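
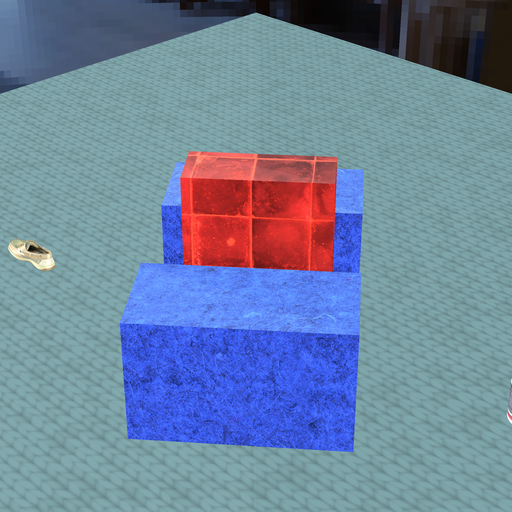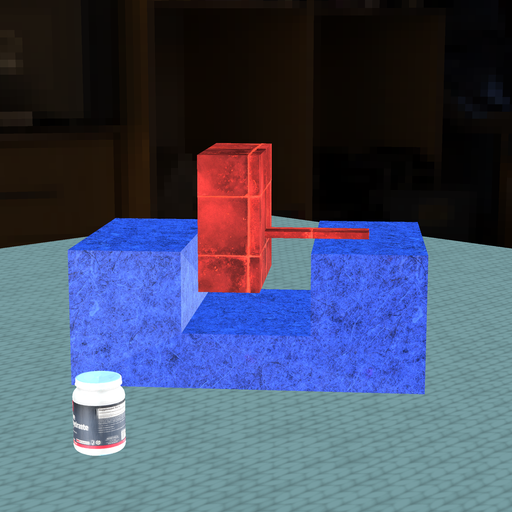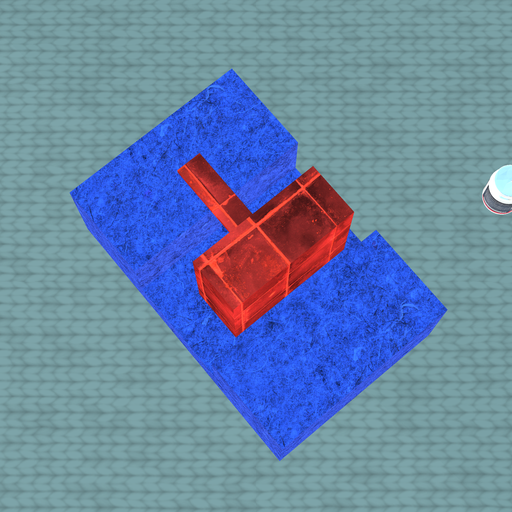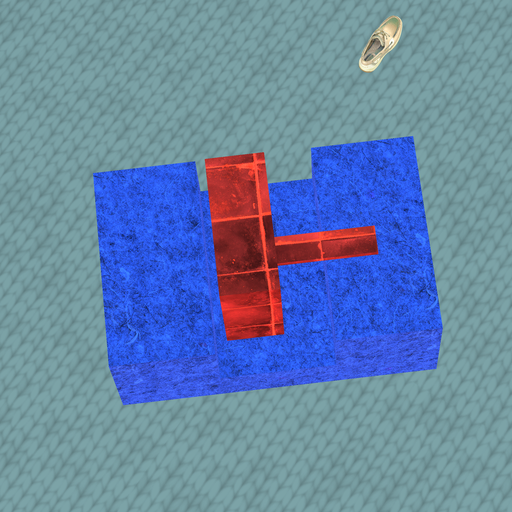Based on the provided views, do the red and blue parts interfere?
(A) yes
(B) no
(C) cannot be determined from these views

(B) no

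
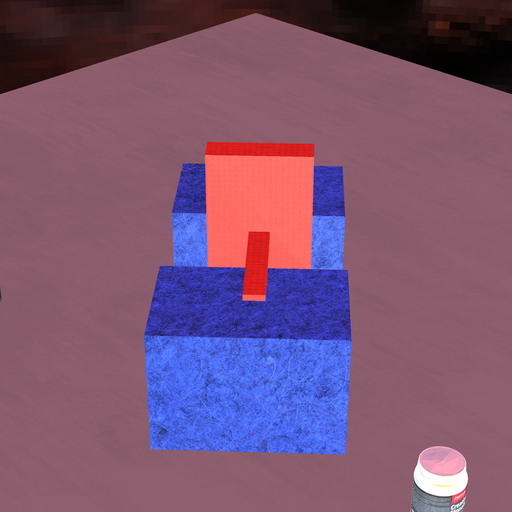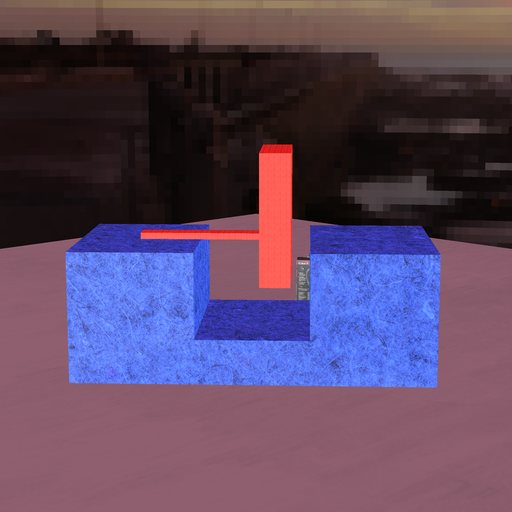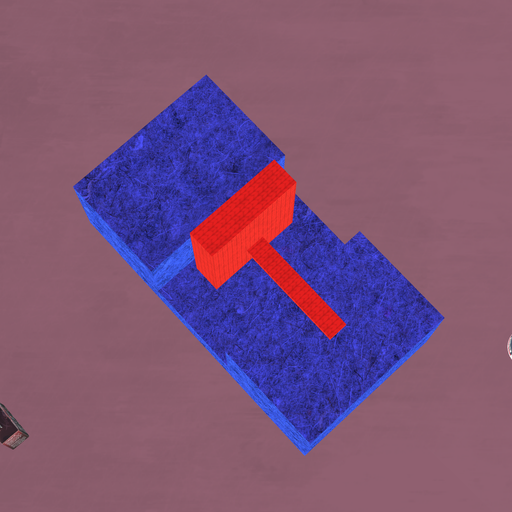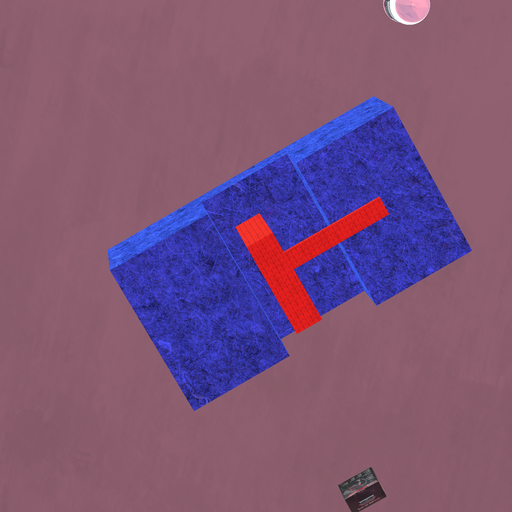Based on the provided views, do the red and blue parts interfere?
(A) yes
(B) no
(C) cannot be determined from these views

(B) no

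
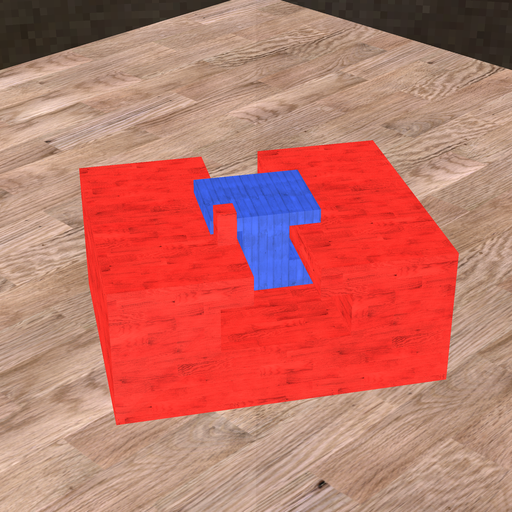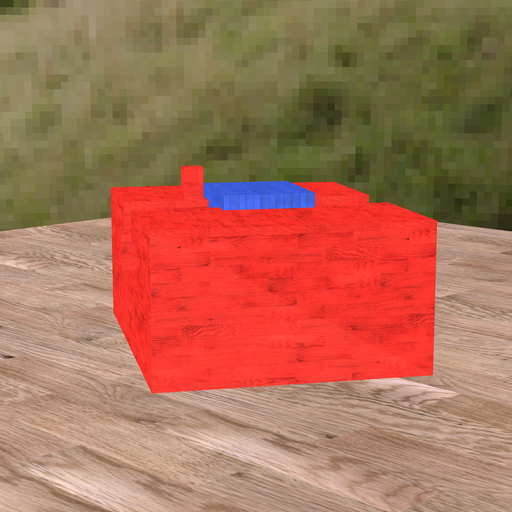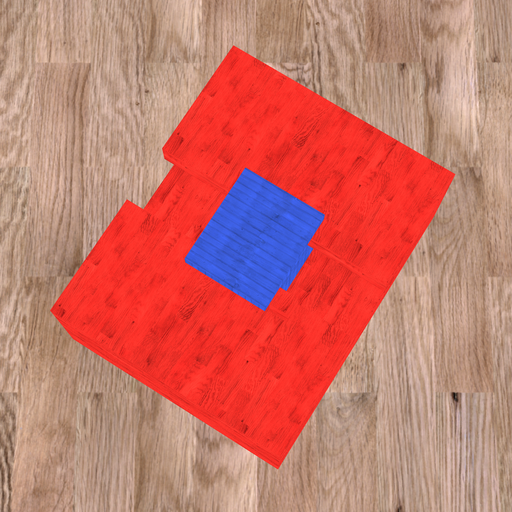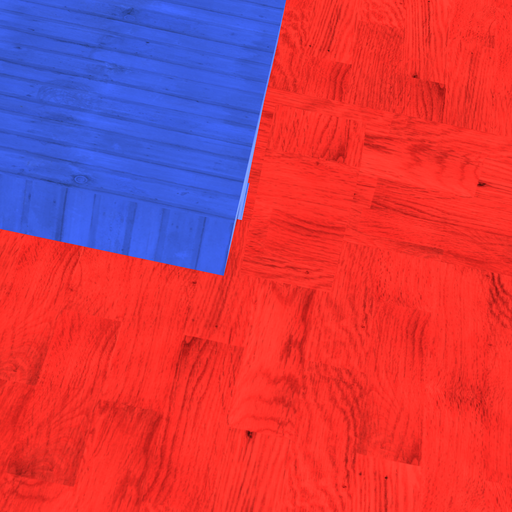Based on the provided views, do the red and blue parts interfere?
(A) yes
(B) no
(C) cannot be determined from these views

(B) no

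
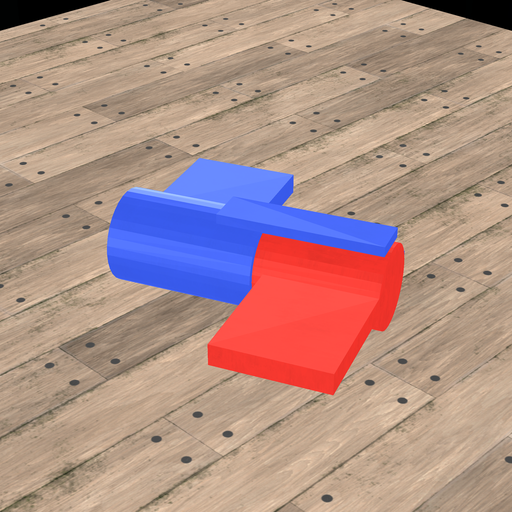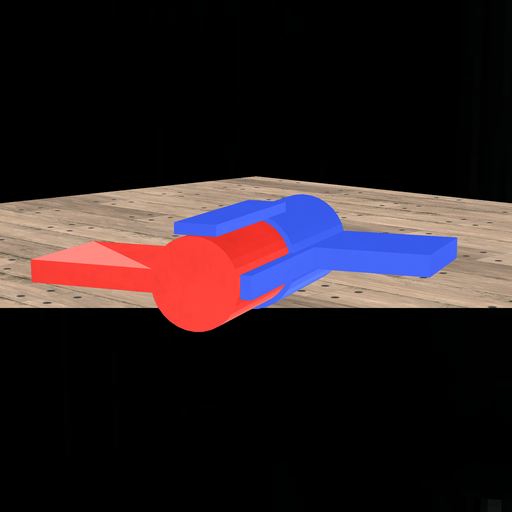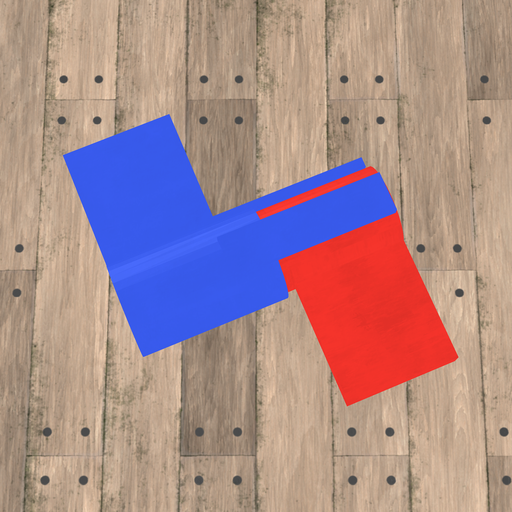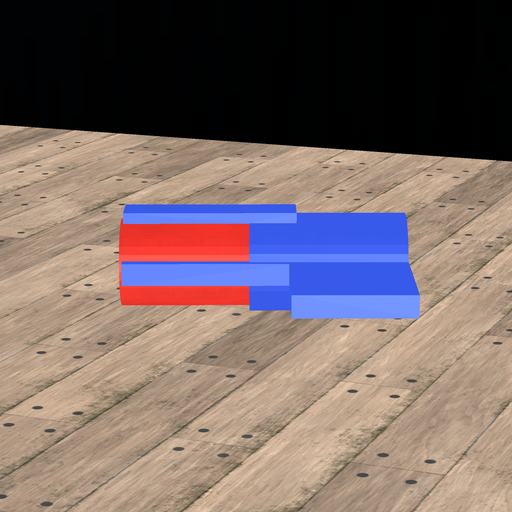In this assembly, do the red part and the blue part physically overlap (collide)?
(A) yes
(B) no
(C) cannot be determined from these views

(A) yes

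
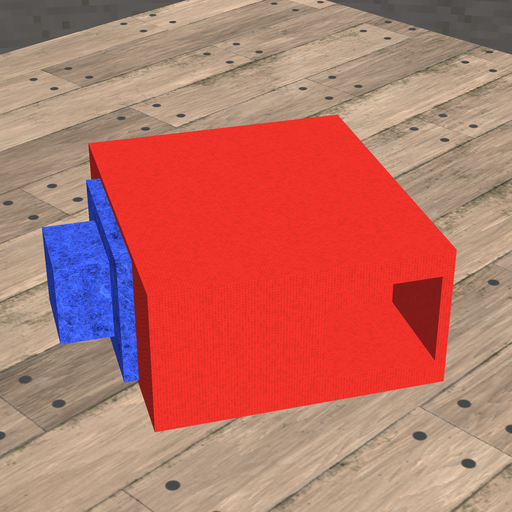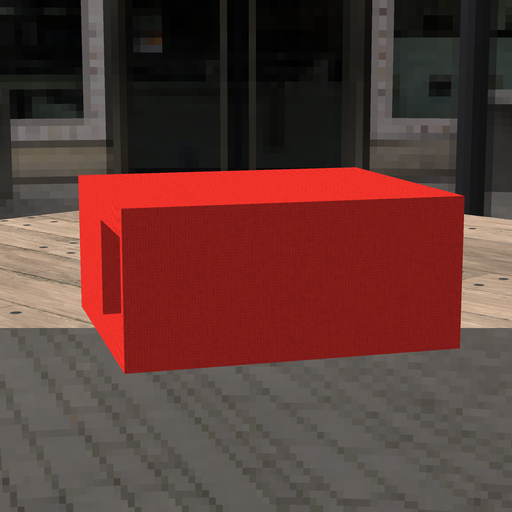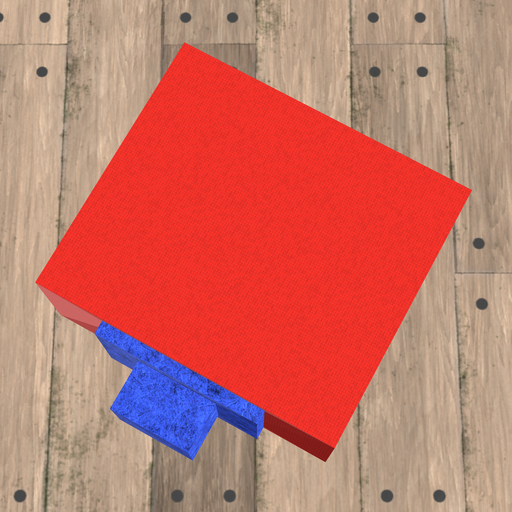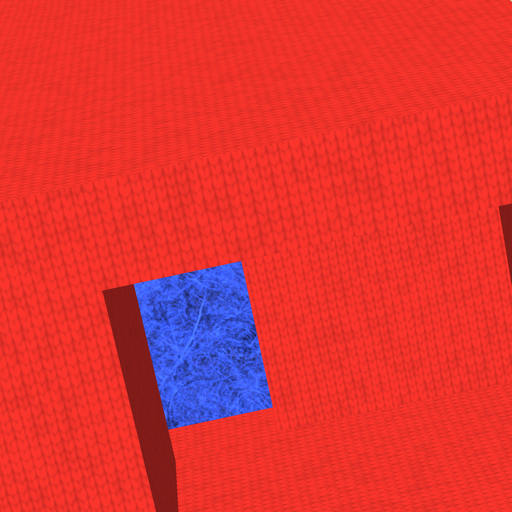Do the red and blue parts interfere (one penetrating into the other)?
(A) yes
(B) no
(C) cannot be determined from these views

(A) yes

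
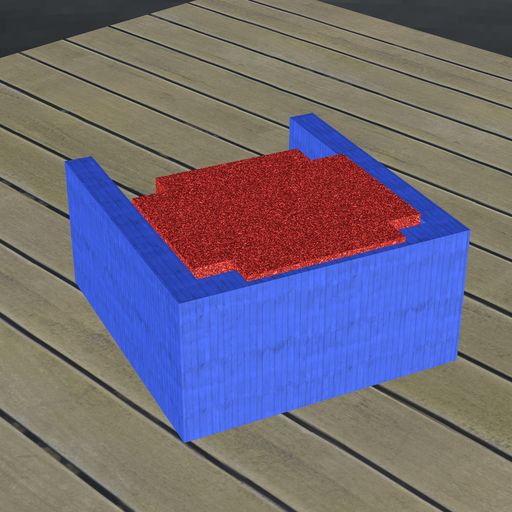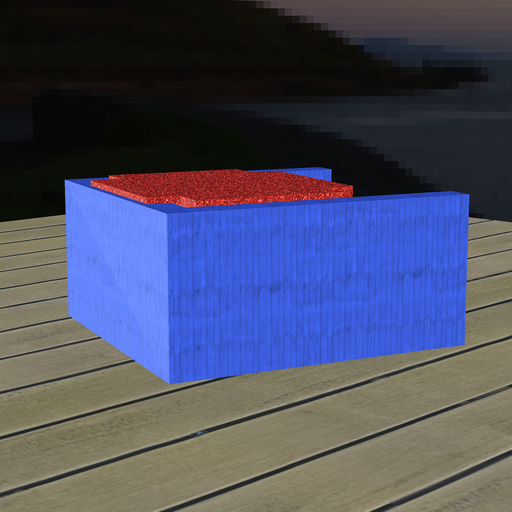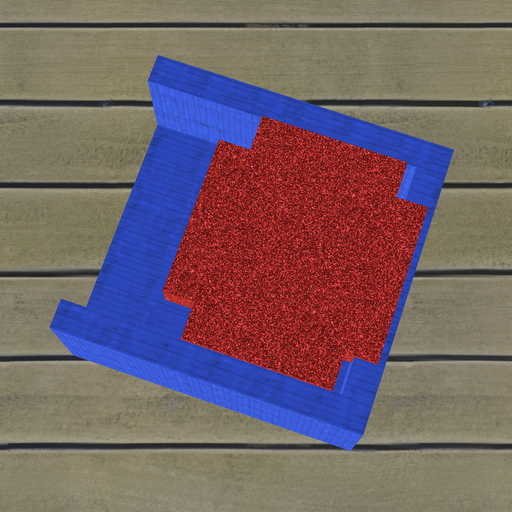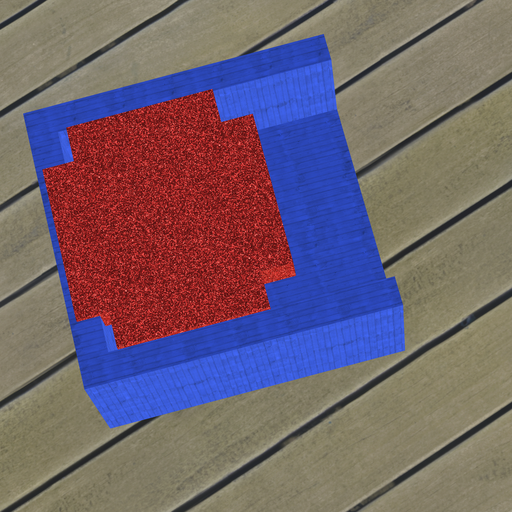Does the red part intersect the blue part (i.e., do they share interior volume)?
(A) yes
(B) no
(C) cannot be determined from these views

(A) yes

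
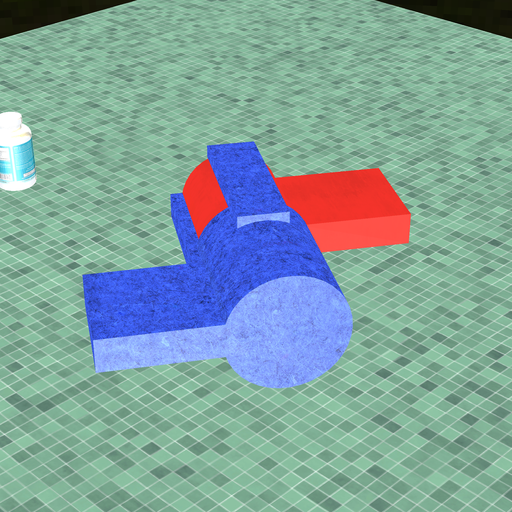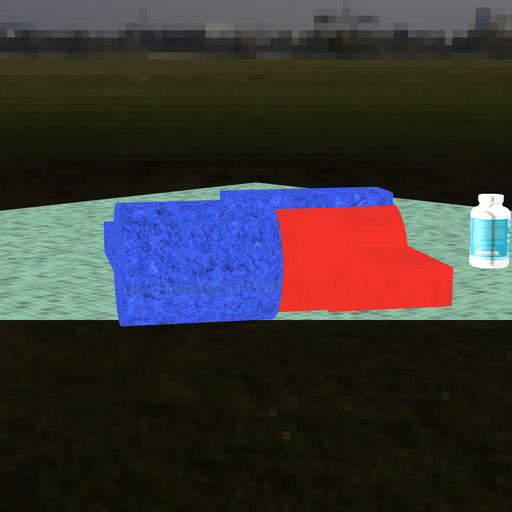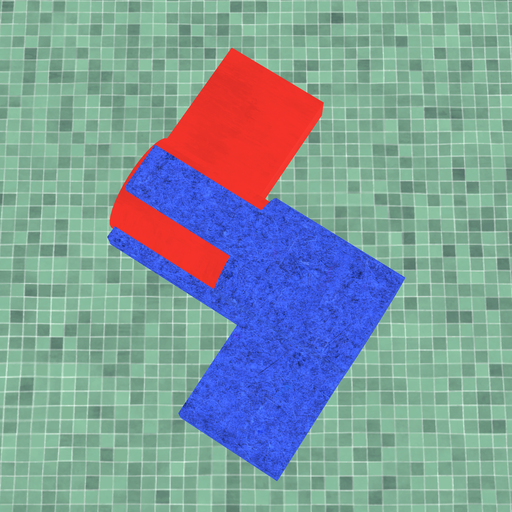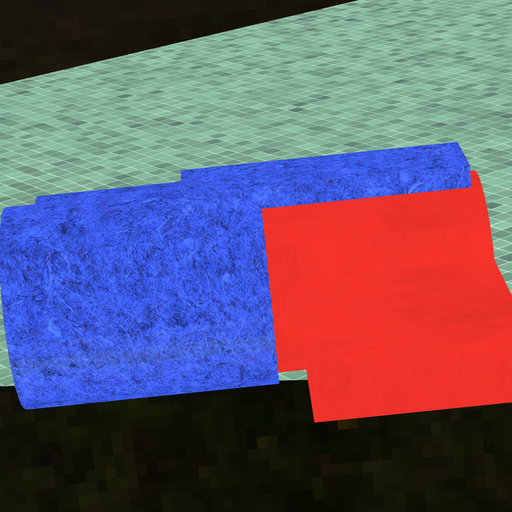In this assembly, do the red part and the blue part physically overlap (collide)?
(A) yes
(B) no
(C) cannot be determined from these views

(A) yes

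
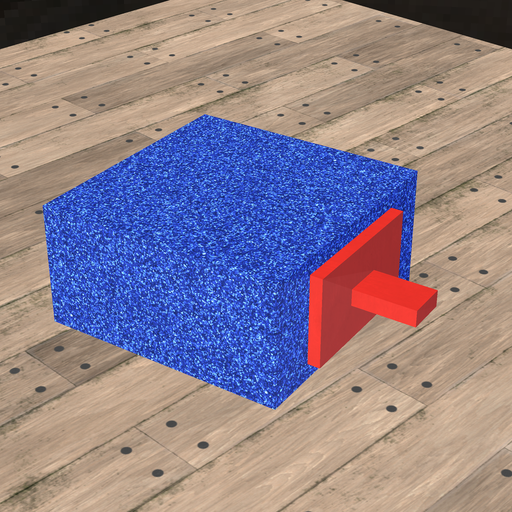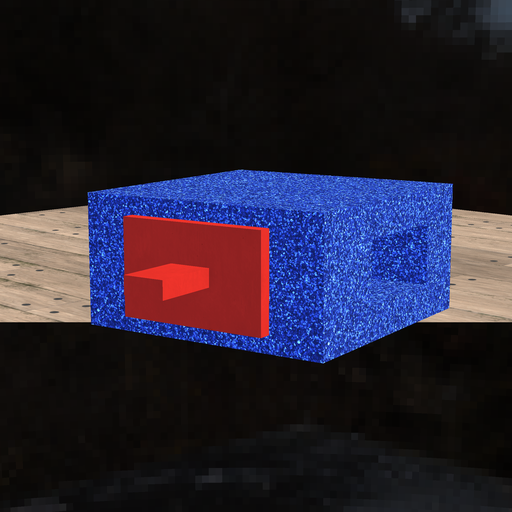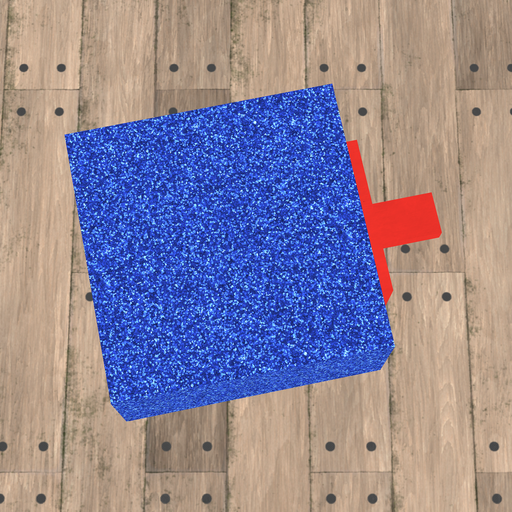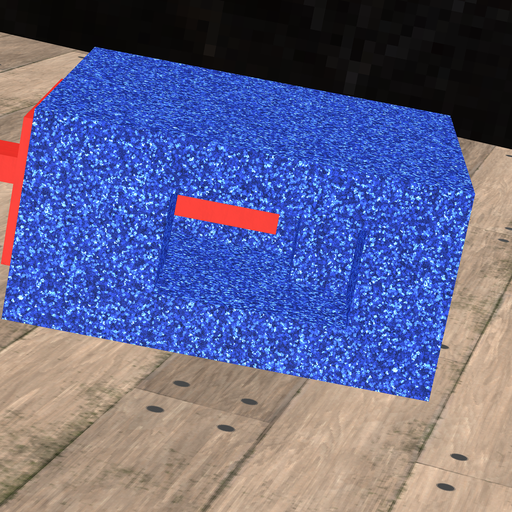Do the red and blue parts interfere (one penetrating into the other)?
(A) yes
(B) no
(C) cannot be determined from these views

(B) no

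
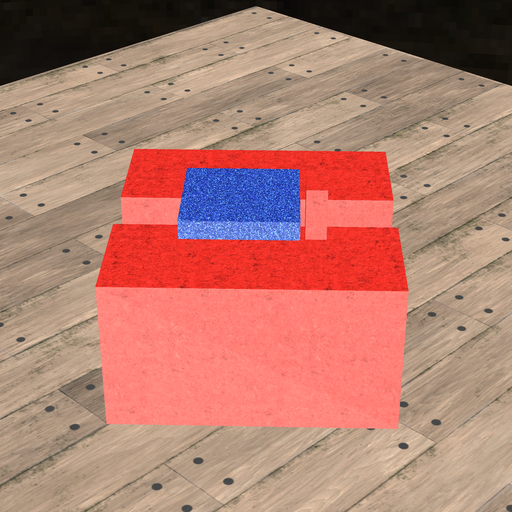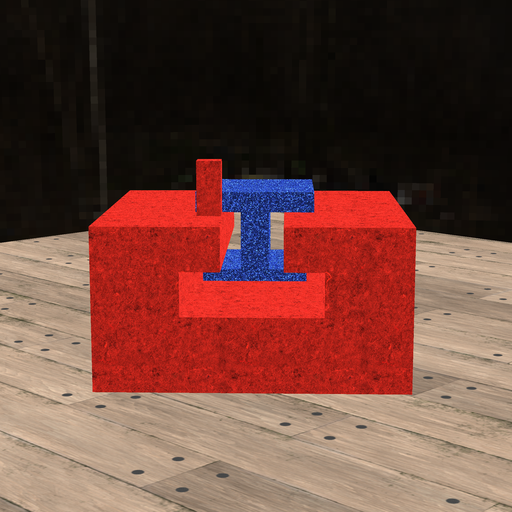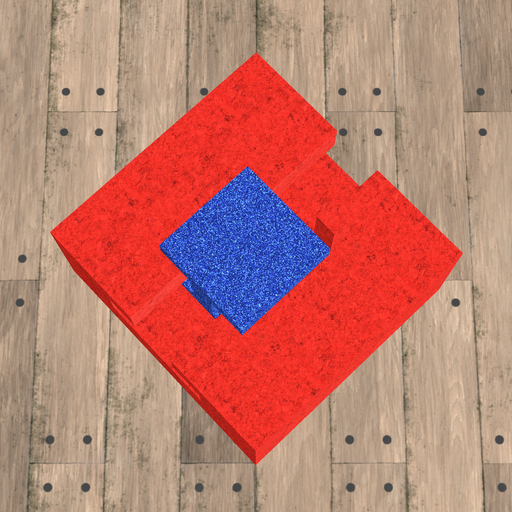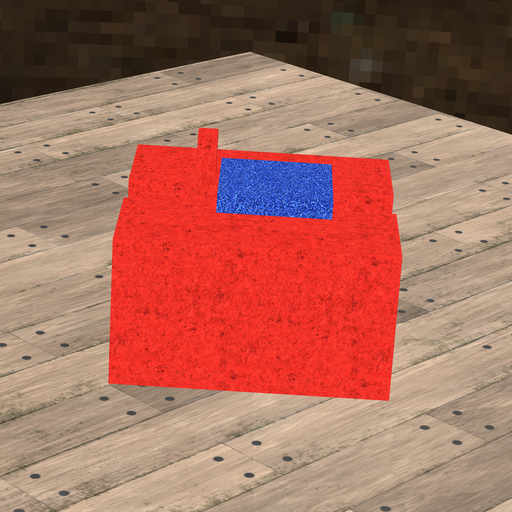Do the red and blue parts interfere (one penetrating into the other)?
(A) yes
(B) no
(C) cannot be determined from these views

(B) no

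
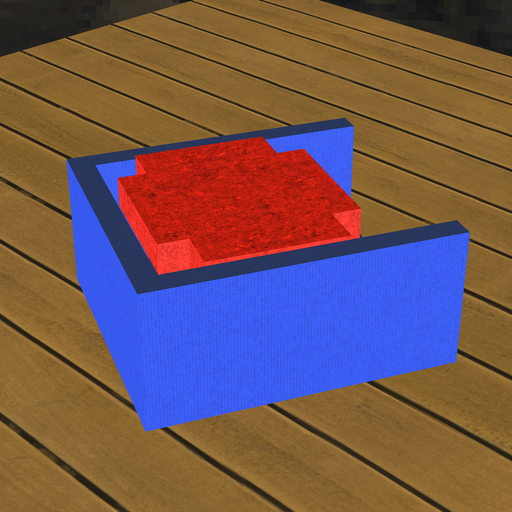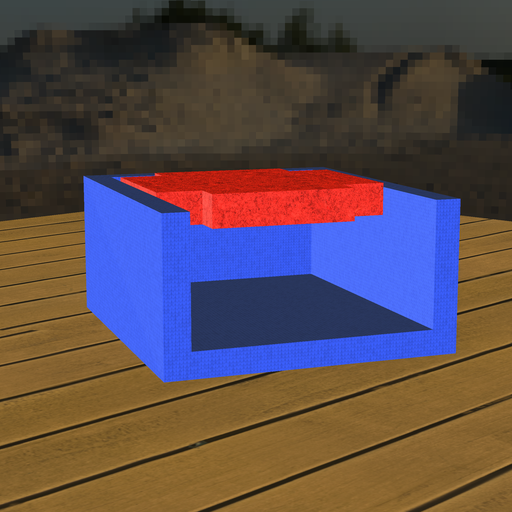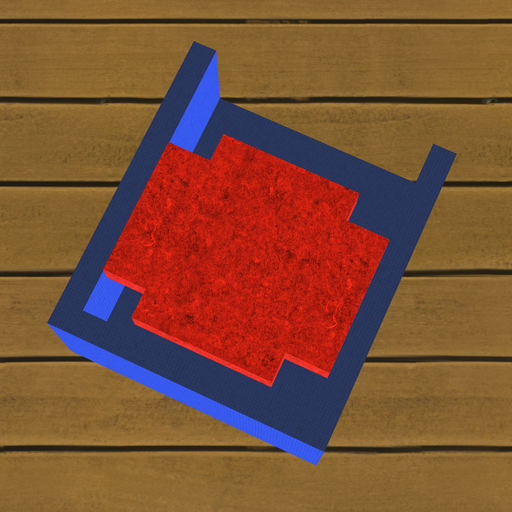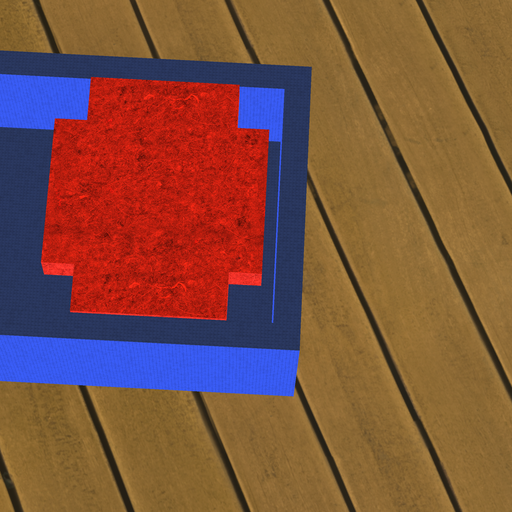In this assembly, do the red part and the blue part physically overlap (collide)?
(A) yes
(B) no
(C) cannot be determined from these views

(B) no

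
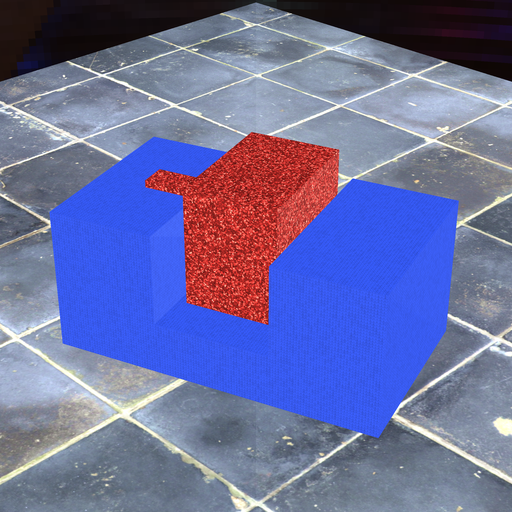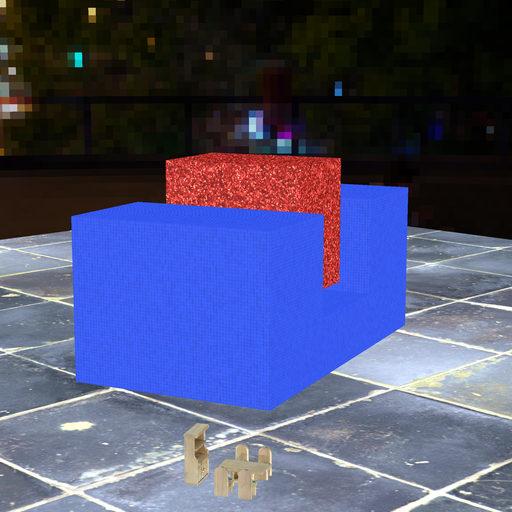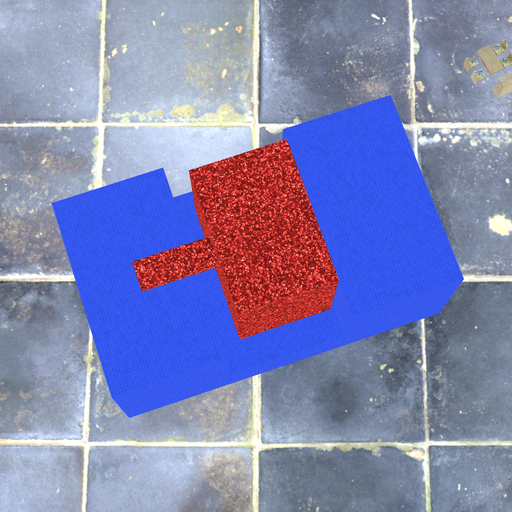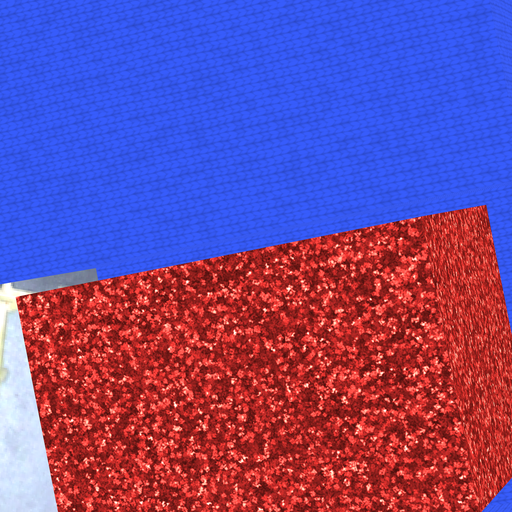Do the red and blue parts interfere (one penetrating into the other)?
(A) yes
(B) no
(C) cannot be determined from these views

(B) no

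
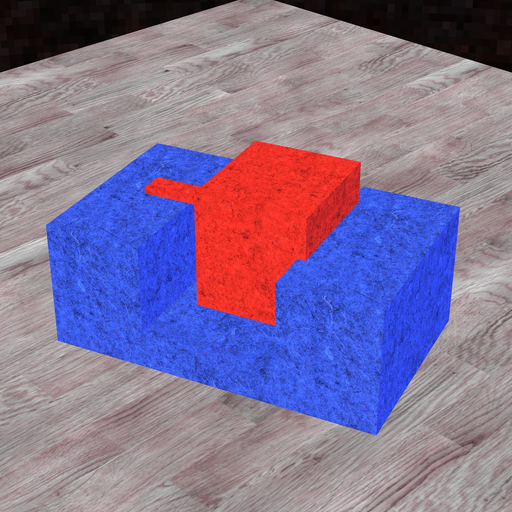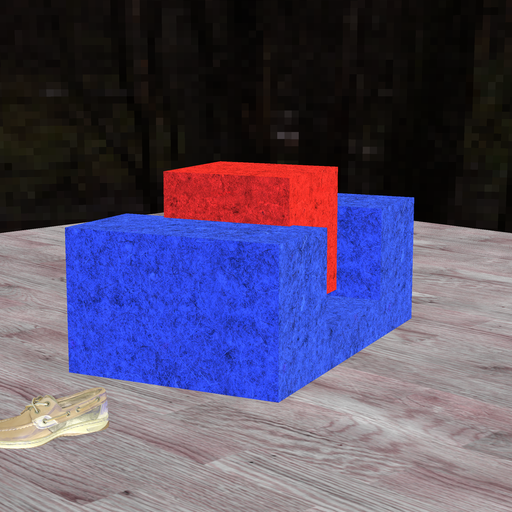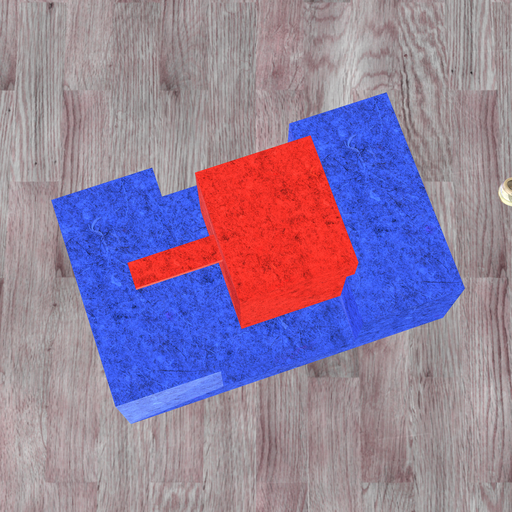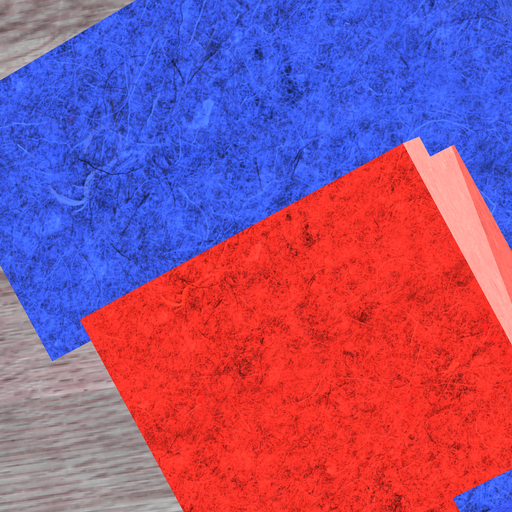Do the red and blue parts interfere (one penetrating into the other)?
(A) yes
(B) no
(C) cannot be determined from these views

(A) yes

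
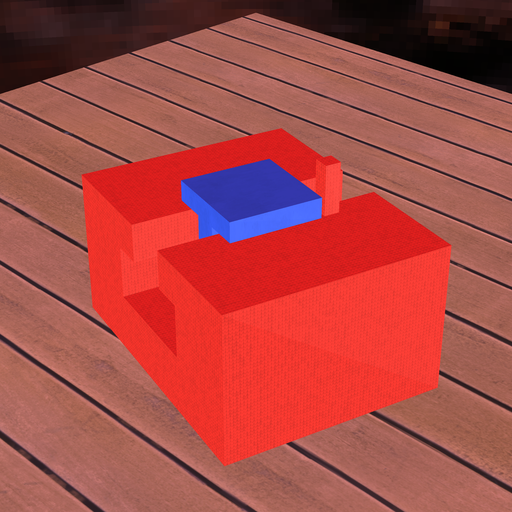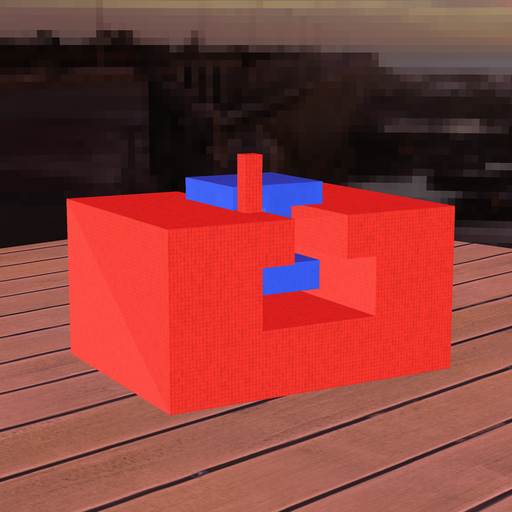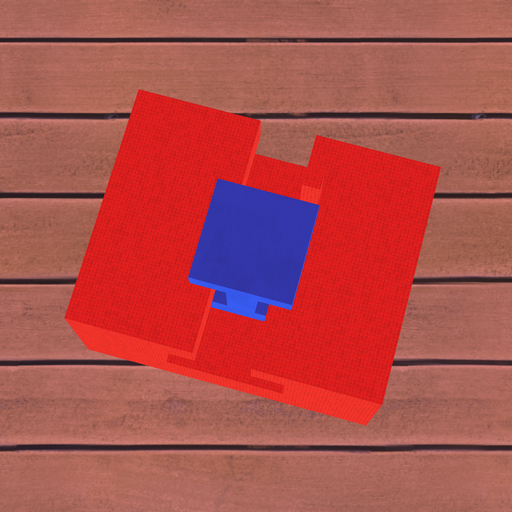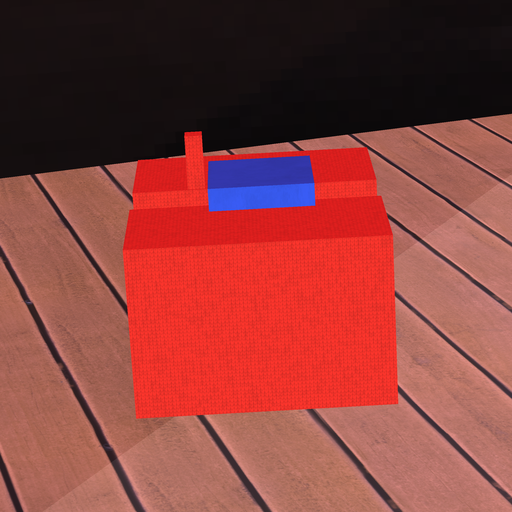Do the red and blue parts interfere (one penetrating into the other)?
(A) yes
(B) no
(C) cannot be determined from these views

(B) no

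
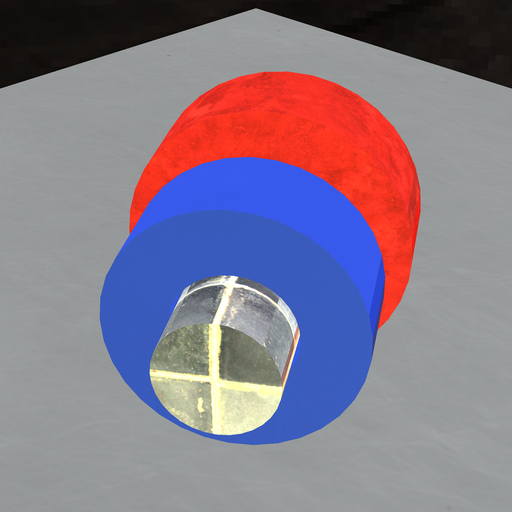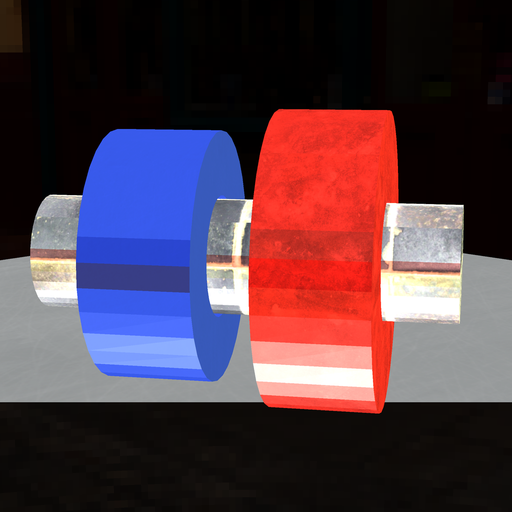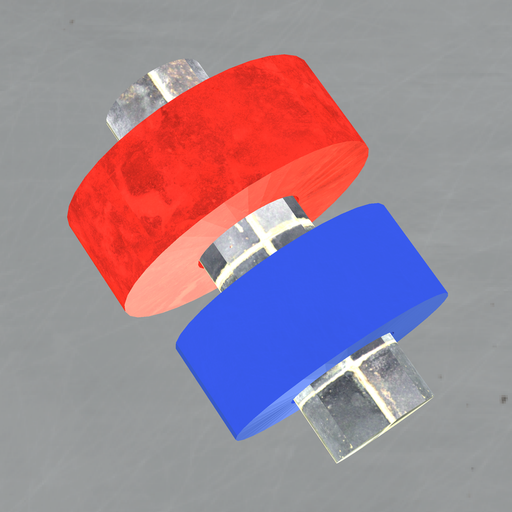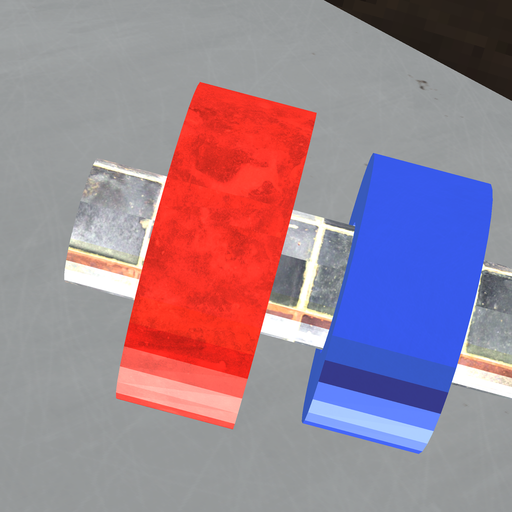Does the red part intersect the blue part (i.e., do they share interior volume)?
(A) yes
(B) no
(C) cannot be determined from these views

(B) no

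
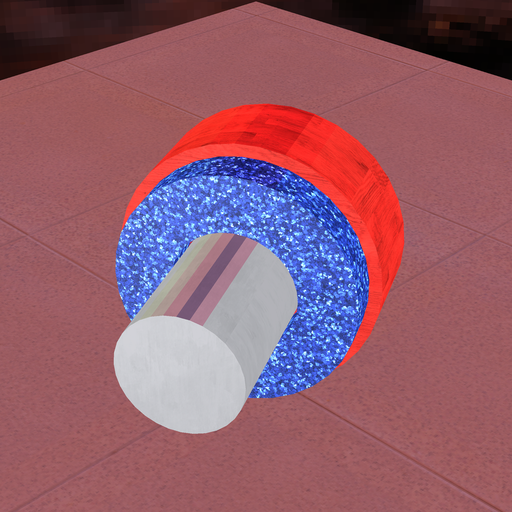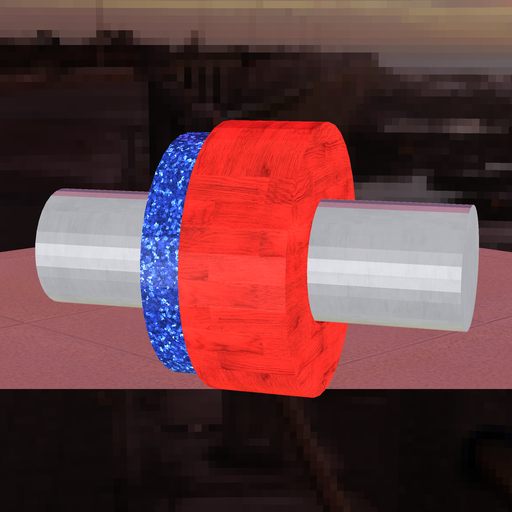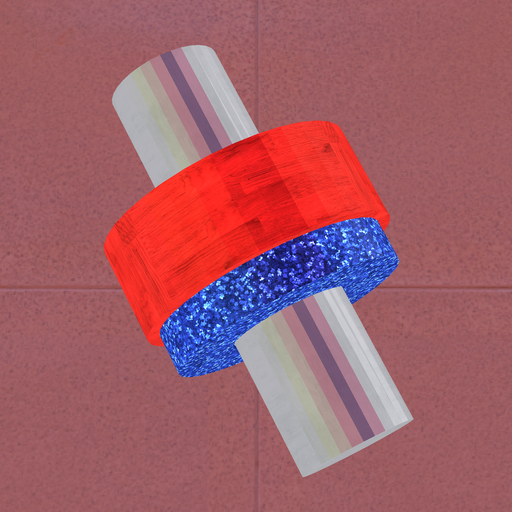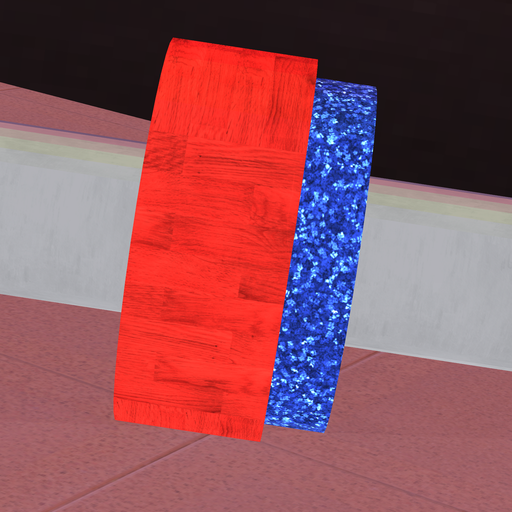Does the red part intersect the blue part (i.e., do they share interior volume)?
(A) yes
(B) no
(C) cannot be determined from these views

(A) yes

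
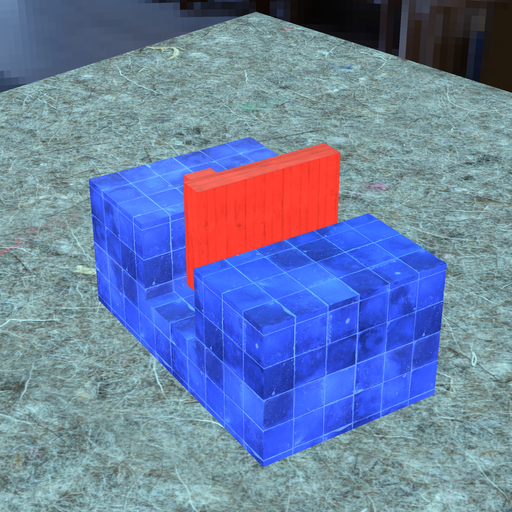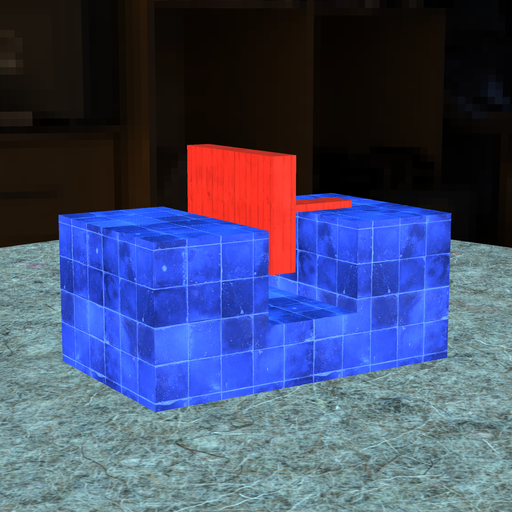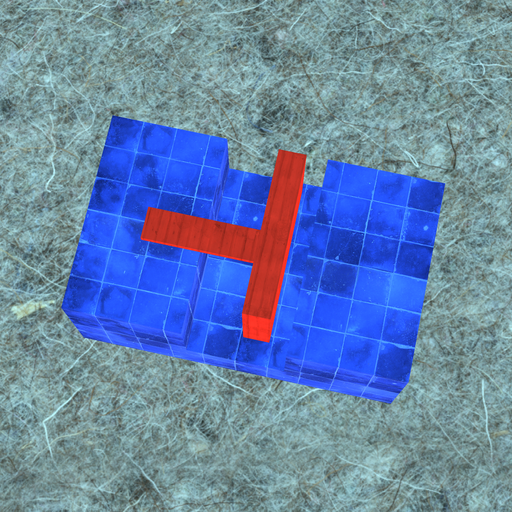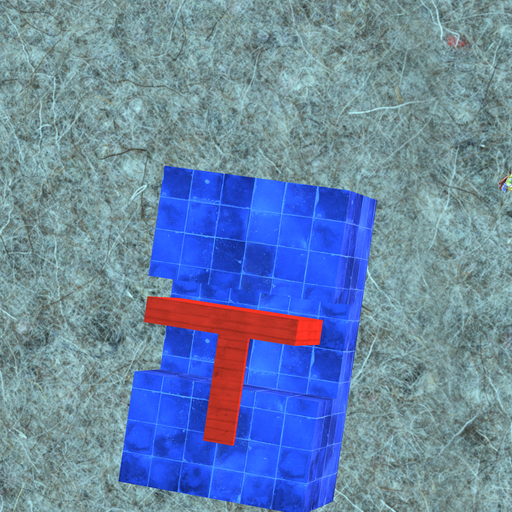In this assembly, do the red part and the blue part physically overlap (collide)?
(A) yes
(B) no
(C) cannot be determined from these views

(B) no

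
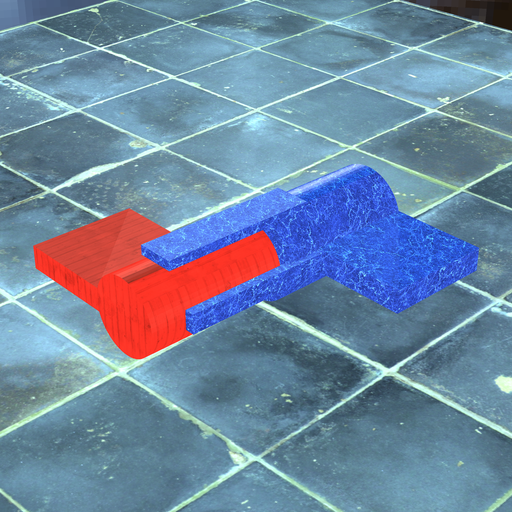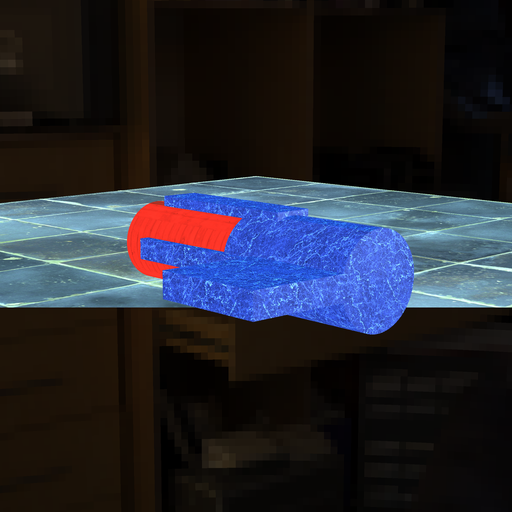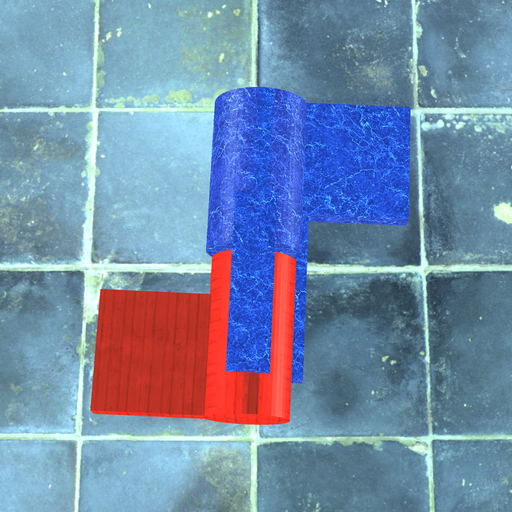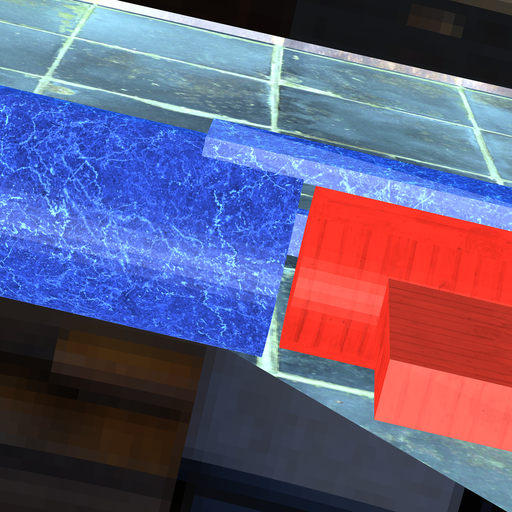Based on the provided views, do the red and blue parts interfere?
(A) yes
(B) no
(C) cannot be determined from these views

(B) no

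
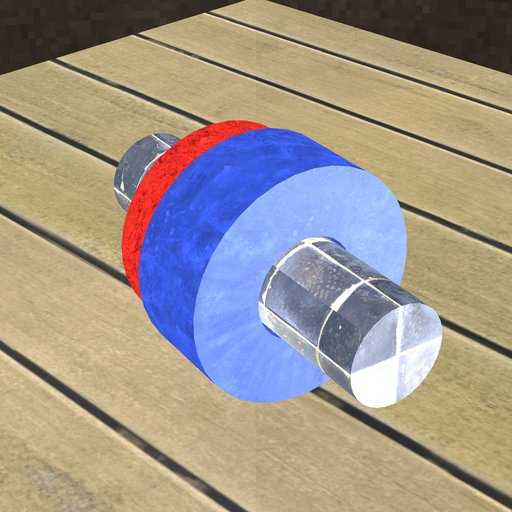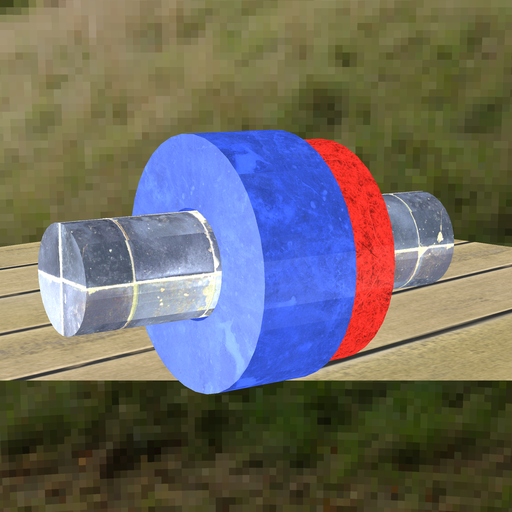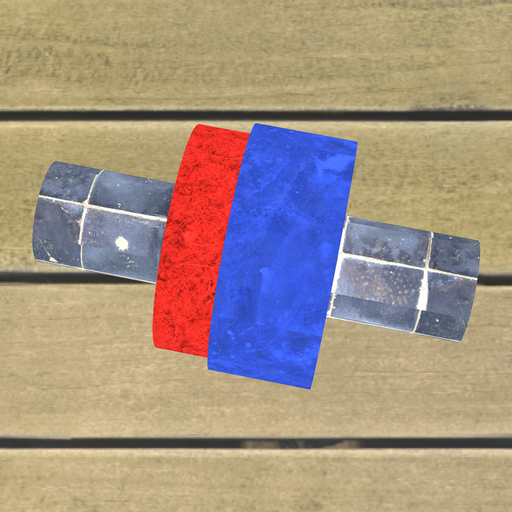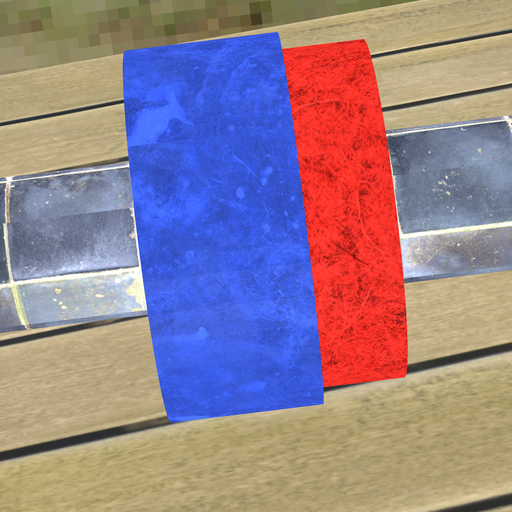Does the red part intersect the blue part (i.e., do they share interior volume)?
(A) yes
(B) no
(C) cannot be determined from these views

(A) yes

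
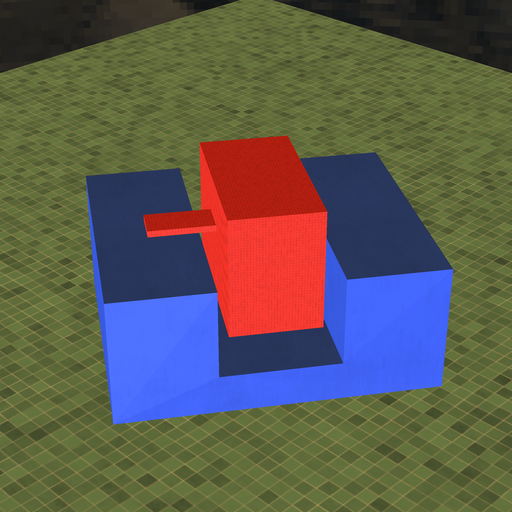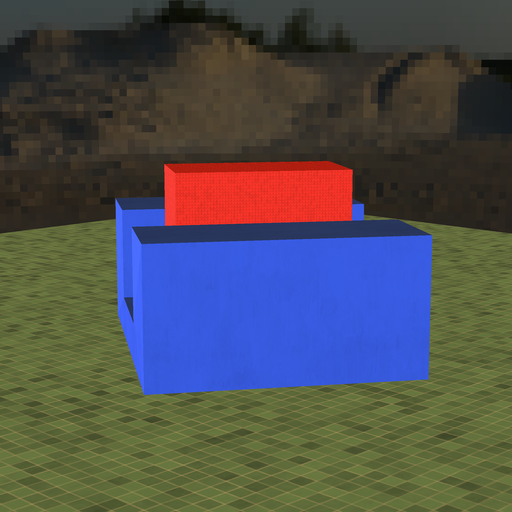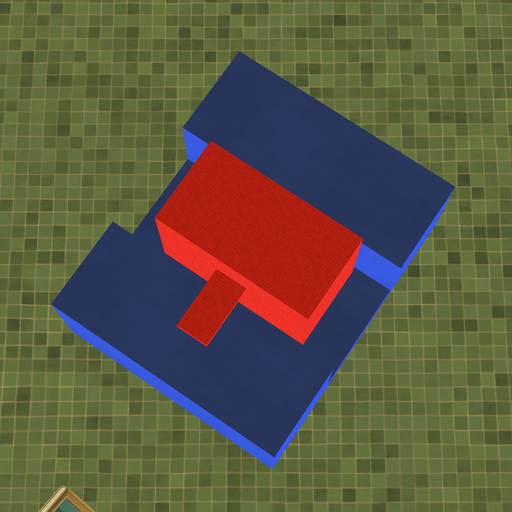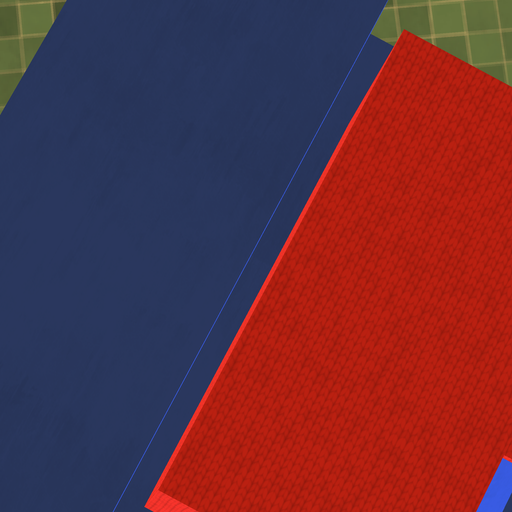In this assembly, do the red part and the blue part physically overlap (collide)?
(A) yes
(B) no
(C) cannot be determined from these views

(B) no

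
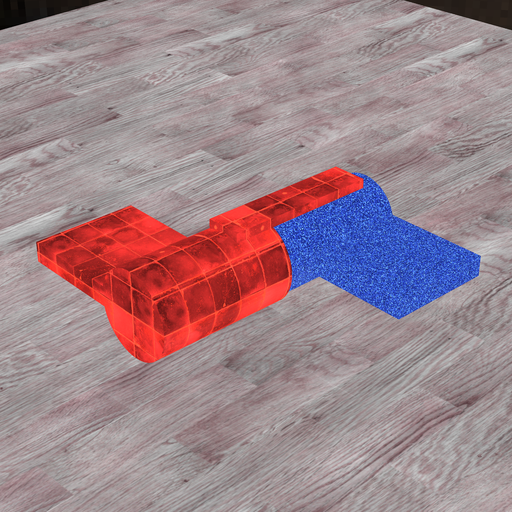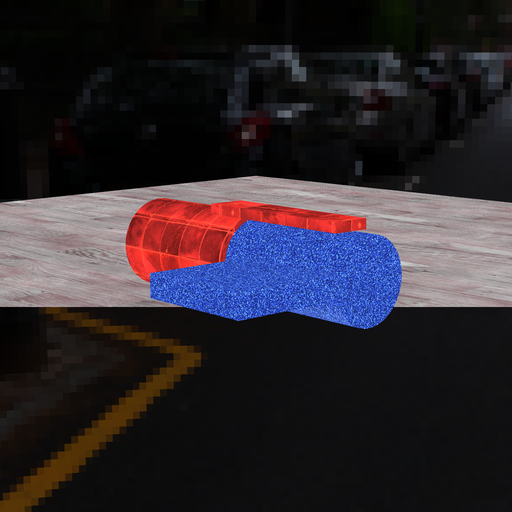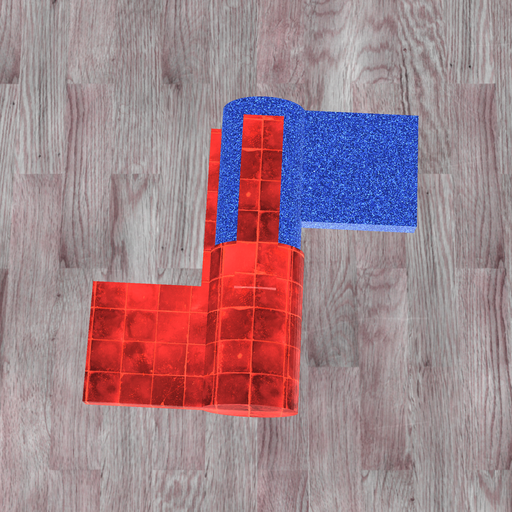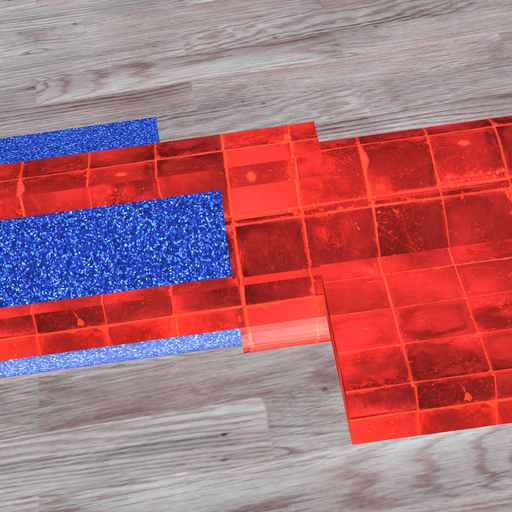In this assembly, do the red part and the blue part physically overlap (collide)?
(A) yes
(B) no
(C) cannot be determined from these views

(A) yes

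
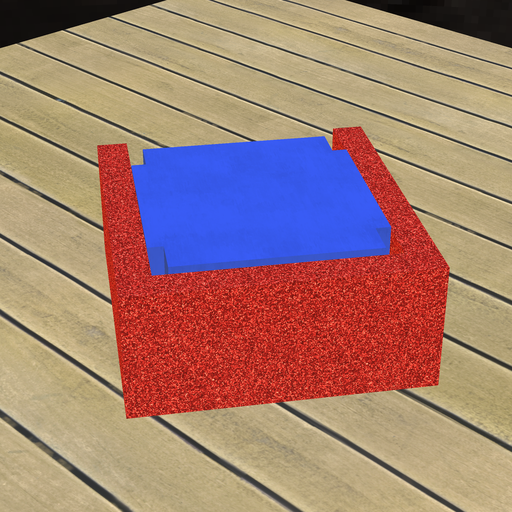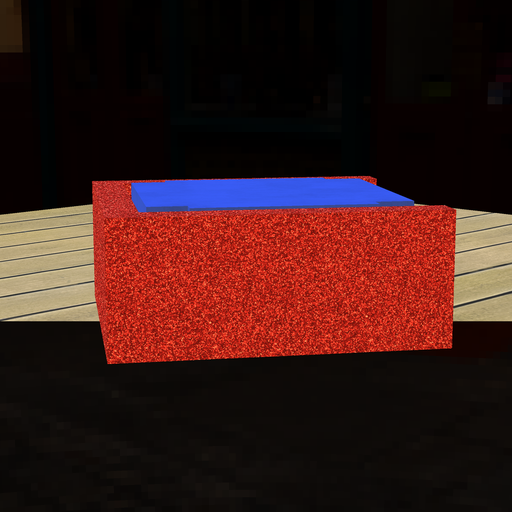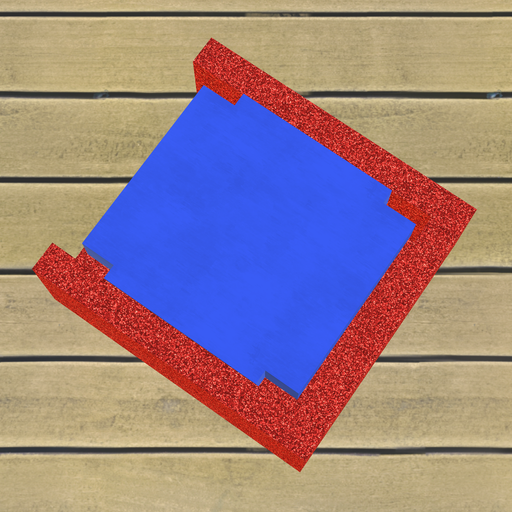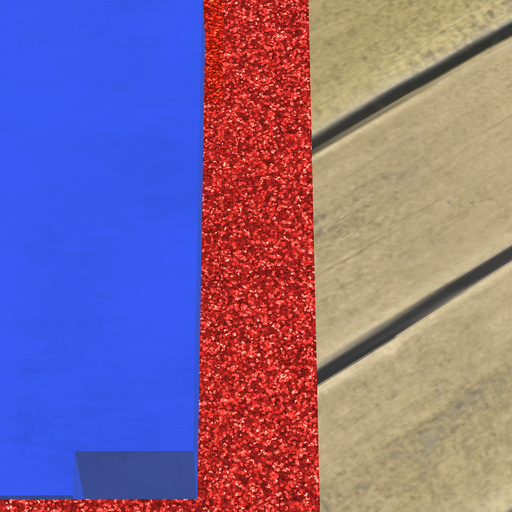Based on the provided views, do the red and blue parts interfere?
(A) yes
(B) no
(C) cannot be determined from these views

(B) no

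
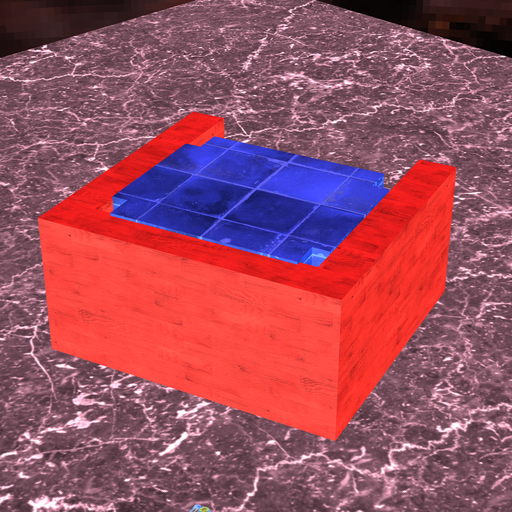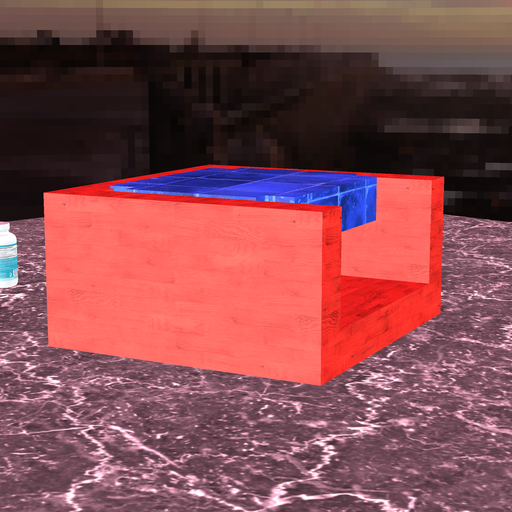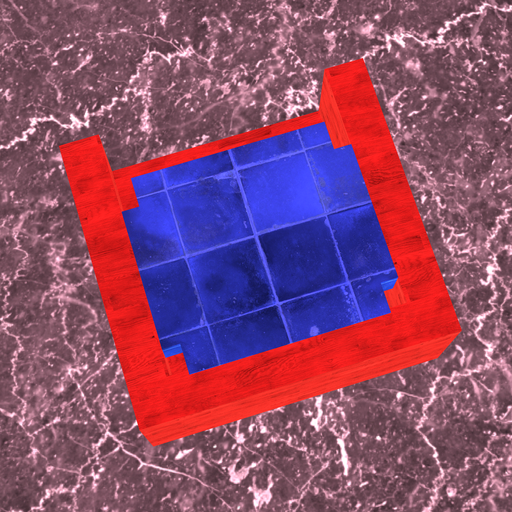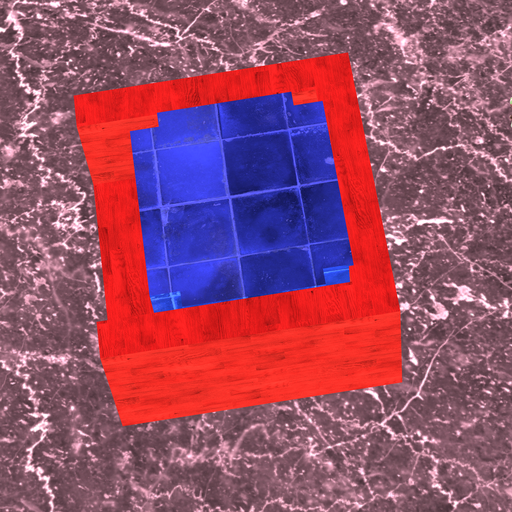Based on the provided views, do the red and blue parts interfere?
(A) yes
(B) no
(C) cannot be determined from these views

(A) yes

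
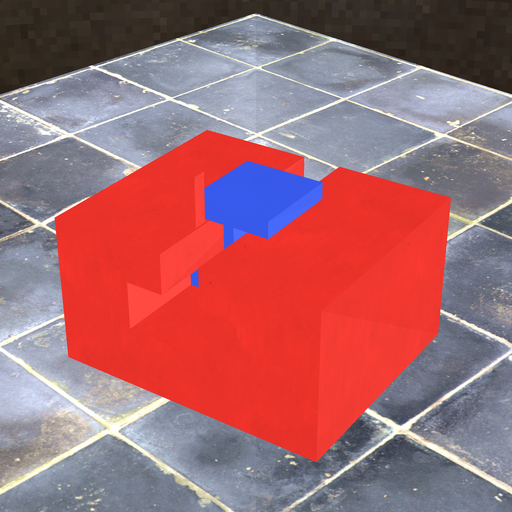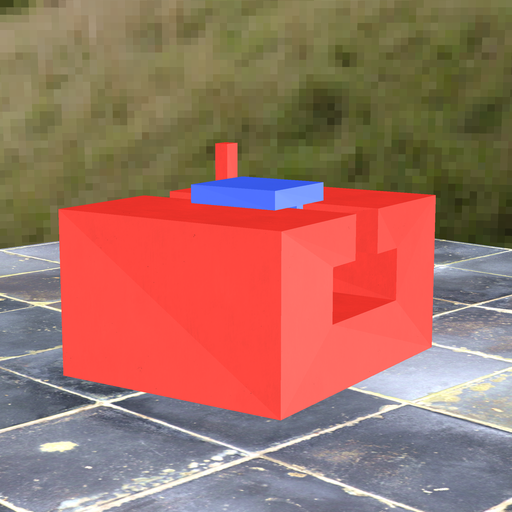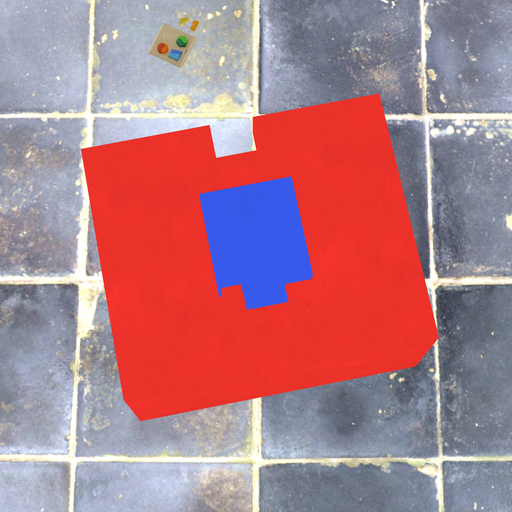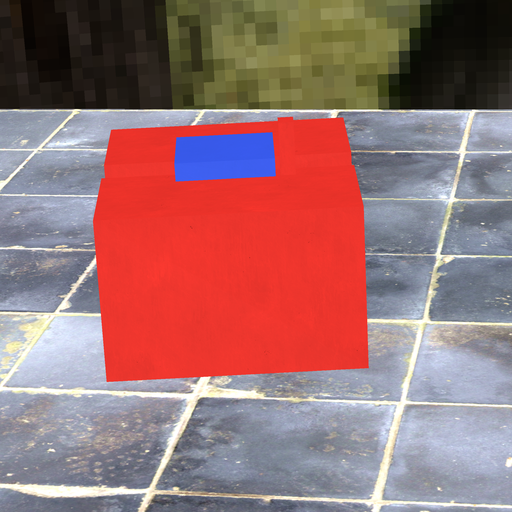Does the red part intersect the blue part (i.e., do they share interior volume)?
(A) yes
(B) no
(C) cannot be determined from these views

(B) no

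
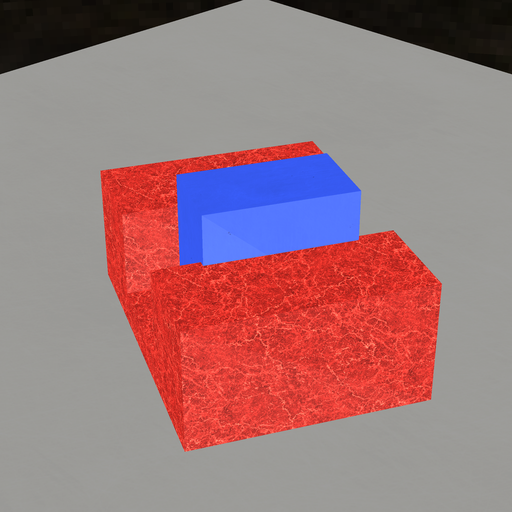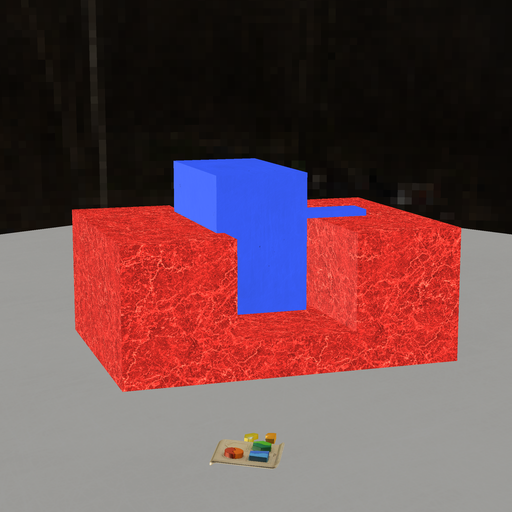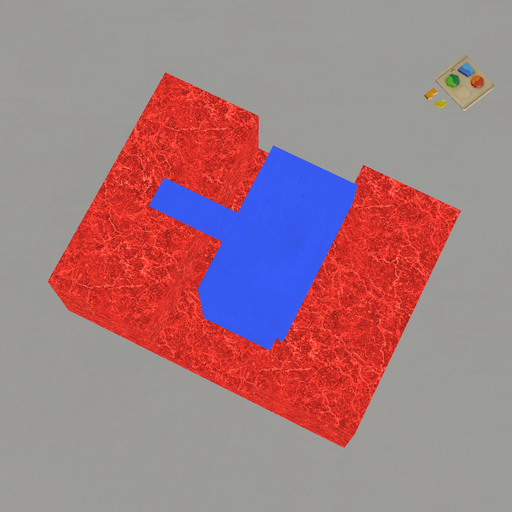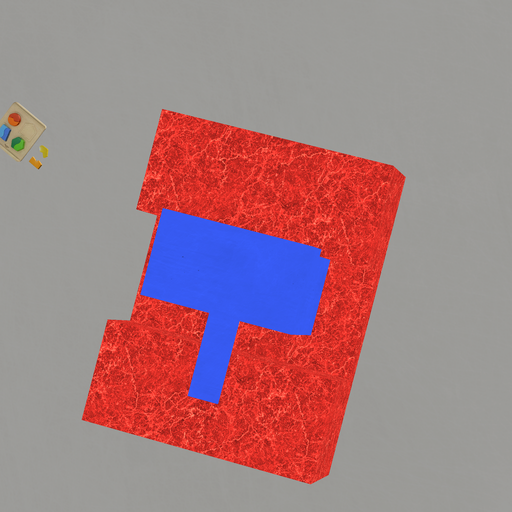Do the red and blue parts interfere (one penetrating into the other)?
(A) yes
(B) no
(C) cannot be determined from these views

(A) yes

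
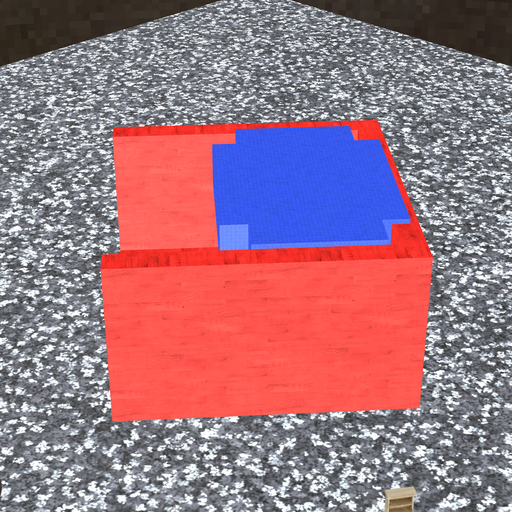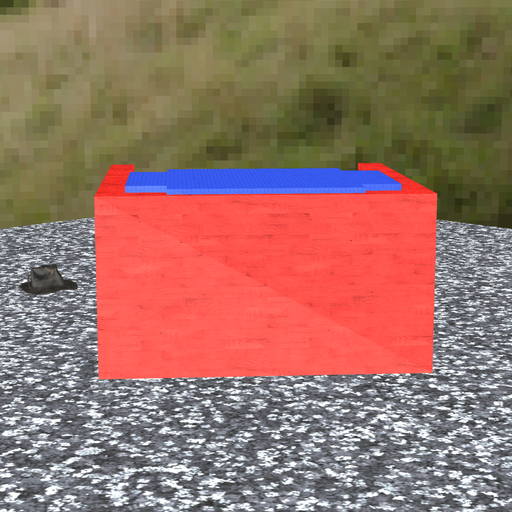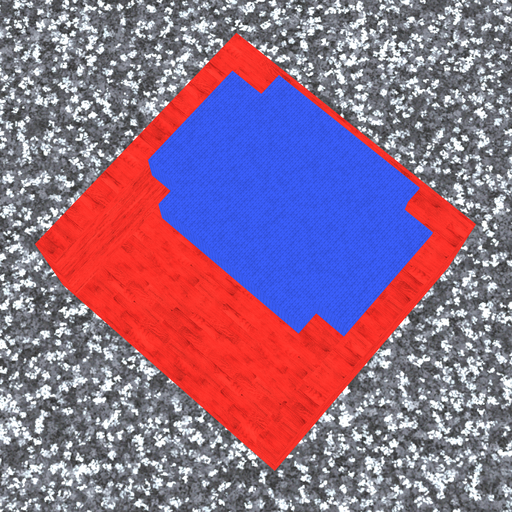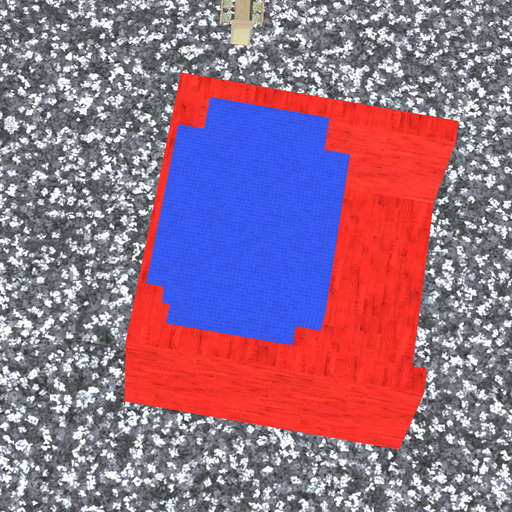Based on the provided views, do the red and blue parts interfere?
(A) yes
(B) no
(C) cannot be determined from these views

(A) yes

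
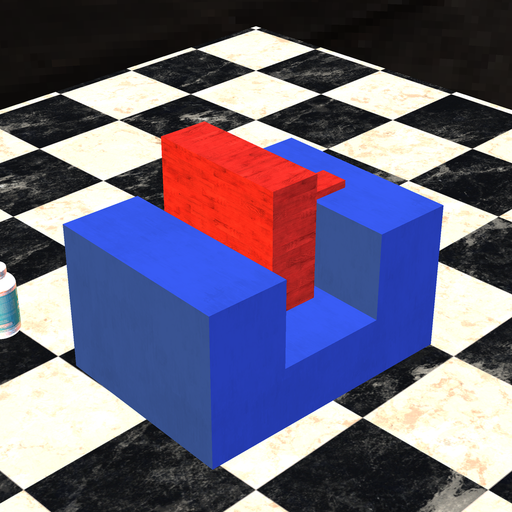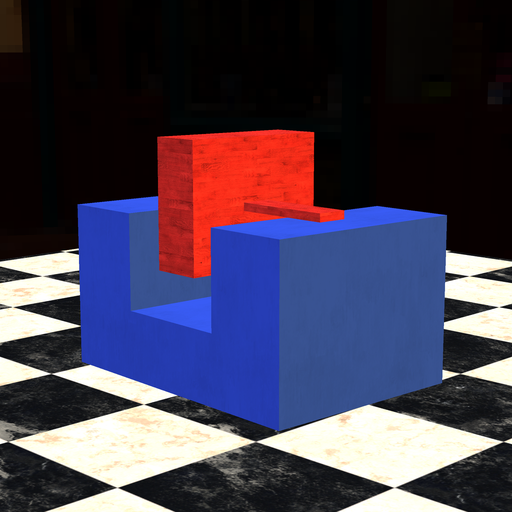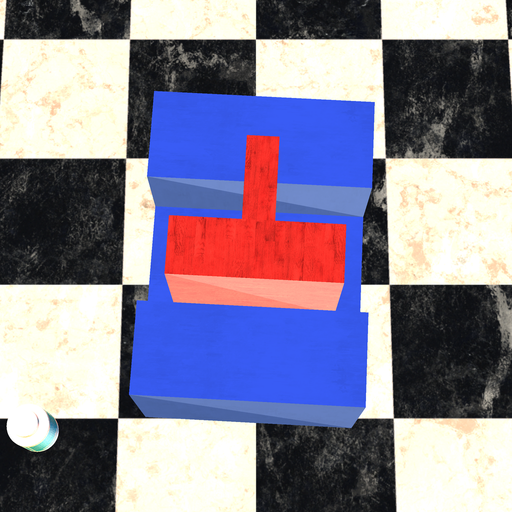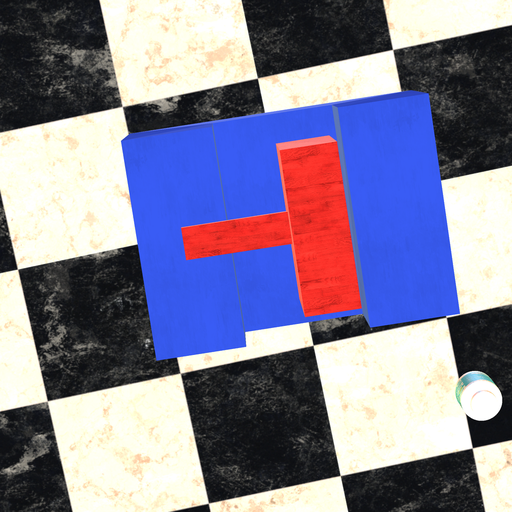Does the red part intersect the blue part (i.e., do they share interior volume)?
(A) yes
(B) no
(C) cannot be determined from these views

(B) no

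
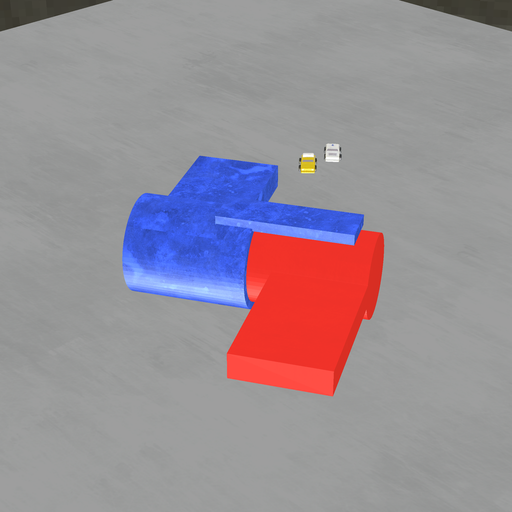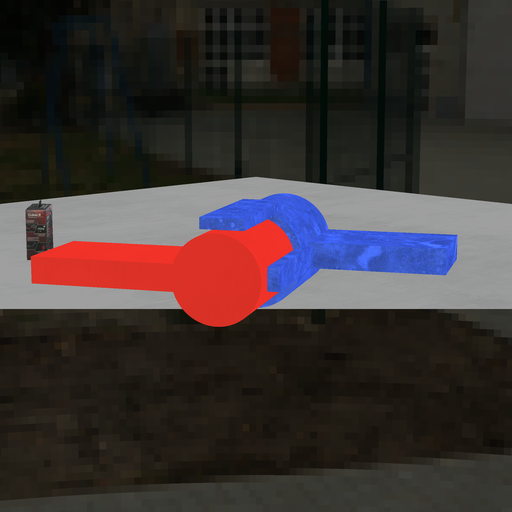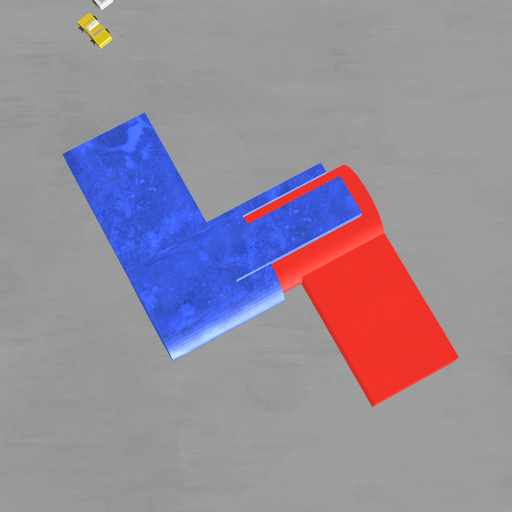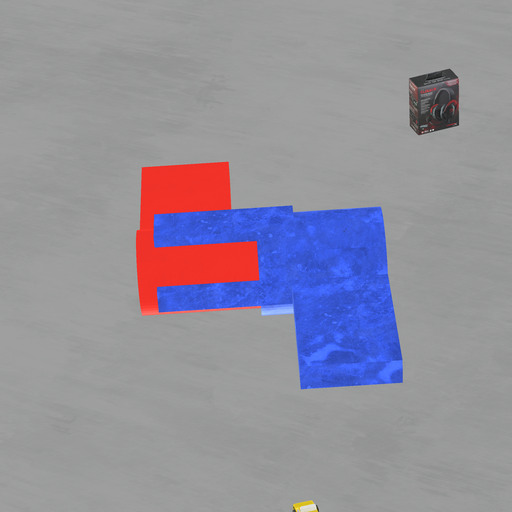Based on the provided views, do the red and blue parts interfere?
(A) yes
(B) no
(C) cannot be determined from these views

(A) yes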